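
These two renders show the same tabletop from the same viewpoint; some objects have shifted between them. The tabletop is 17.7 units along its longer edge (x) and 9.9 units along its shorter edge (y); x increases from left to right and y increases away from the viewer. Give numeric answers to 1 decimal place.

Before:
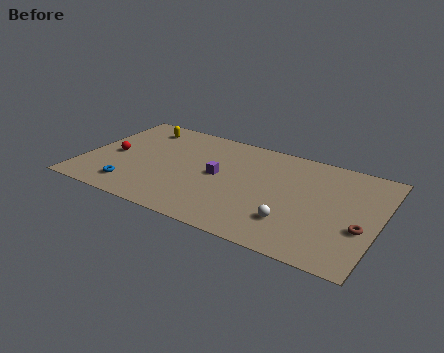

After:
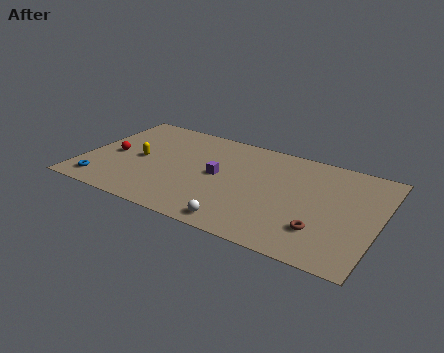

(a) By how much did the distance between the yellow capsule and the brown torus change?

-3.2

They were about 14.7 units apart before and 11.5 after — 3.2 units closer together.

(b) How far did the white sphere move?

3.3

The white sphere was near (12.9, 2.6) before and (10.0, 1.1) after, so it travelled √(2.9² + 1.5²) ≈ 3.3 units.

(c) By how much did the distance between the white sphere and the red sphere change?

-2.4

Before: roughly 11.4 units apart; after: 9.0. That's 2.4 units closer together.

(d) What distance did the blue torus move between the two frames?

1.8

From (3.3, 1.8) to (1.5, 1.5), the blue torus covered √(1.8² + 0.3²) ≈ 1.8 units.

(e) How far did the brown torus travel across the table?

2.5

The brown torus was near (16.8, 3.7) before and (14.6, 2.6) after, so it travelled √(2.2² + 1.1²) ≈ 2.5 units.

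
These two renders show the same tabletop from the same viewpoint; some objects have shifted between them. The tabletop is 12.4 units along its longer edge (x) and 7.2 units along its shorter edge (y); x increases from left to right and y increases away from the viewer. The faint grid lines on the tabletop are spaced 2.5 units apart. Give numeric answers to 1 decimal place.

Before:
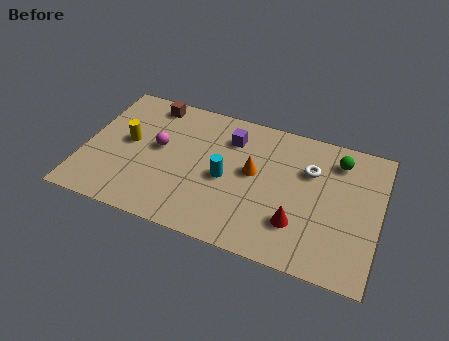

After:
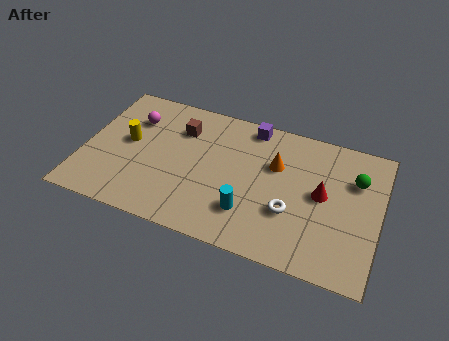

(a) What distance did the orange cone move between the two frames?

1.1

From (7.1, 4.0) to (8.0, 4.7), the orange cone covered √(0.9² + 0.7²) ≈ 1.1 units.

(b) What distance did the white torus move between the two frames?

2.5

From (9.4, 4.9) to (8.8, 2.5), the white torus covered √(0.6² + 2.4²) ≈ 2.5 units.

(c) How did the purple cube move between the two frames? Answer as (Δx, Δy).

(0.8, 0.9)

The purple cube started near (6.0, 5.5) and ended near (6.8, 6.4).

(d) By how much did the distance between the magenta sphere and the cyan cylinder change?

+3.2

Before: roughly 3.0 units apart; after: 6.2. That's 3.2 units further apart.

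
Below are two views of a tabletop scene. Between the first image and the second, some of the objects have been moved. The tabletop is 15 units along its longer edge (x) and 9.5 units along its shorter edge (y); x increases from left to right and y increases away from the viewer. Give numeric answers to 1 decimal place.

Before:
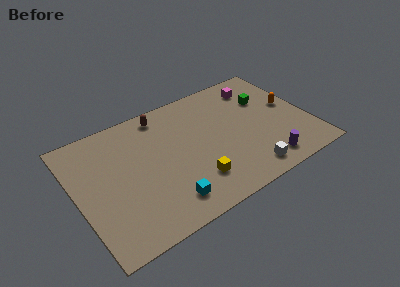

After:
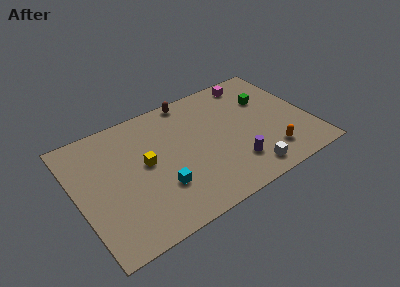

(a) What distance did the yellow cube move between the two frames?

3.9

From (7.1, 2.3) to (4.4, 5.1), the yellow cube covered √(2.7² + 2.8²) ≈ 3.9 units.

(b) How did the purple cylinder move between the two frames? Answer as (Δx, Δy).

(-1.9, 0.9)

The purple cylinder was at about (11.6, 1.4) and moved to about (9.7, 2.3).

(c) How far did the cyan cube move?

1.2

From (5.2, 1.7) to (5.0, 2.9), the cyan cube covered √(0.2² + 1.2²) ≈ 1.2 units.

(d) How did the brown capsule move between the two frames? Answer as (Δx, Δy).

(1.9, 0.4)

From the two frames, the brown capsule sits at roughly (6.0, 8.3) before and (7.9, 8.7) after.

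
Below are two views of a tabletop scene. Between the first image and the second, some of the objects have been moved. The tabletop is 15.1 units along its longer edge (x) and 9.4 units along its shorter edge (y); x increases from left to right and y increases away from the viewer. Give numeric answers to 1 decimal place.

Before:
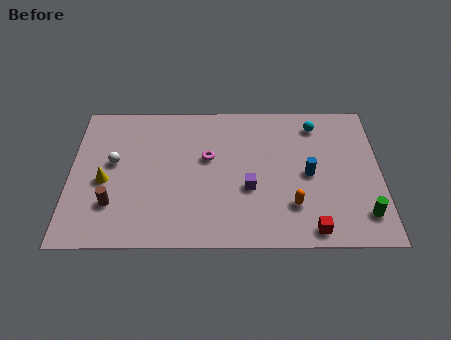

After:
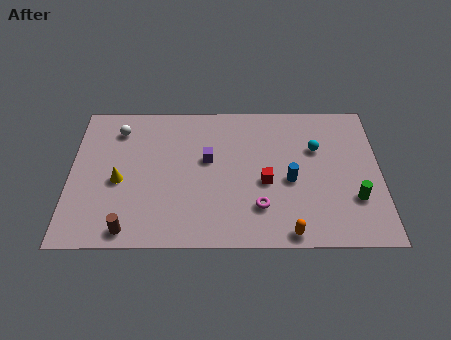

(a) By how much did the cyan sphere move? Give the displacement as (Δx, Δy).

(0.0, -1.6)

From the two frames, the cyan sphere sits at roughly (12.0, 7.8) before and (12.0, 6.2) after.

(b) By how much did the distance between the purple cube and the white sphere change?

-2.0

The distance was about 6.8 in the first image and 4.8 in the second, so they moved 2.0 units closer together.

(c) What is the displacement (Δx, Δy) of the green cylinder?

(-0.4, 1.0)

The green cylinder was at about (14.2, 1.9) and moved to about (13.8, 2.9).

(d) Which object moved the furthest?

the magenta torus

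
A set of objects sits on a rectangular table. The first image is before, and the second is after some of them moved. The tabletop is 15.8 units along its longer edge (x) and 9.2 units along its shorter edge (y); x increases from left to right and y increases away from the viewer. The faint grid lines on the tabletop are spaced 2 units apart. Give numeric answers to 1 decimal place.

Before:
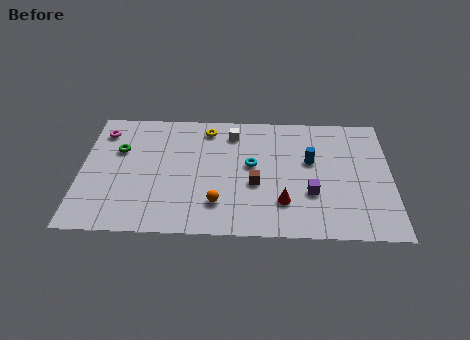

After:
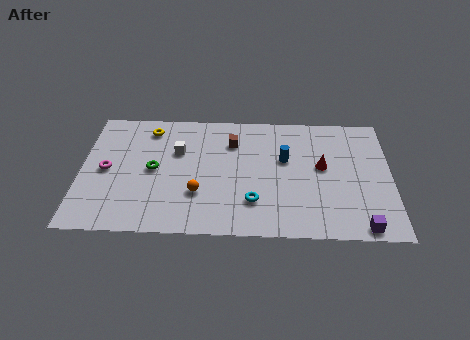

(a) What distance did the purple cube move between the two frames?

3.4

The purple cube was near (11.7, 3.1) before and (14.2, 0.8) after, so it travelled √(2.5² + 2.3²) ≈ 3.4 units.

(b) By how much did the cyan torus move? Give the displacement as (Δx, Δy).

(0.1, -2.7)

From the two frames, the cyan torus sits at roughly (8.7, 5.1) before and (8.8, 2.4) after.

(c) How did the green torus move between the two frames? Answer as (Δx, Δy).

(1.8, -1.4)

From the two frames, the green torus sits at roughly (1.9, 6.0) before and (3.7, 4.6) after.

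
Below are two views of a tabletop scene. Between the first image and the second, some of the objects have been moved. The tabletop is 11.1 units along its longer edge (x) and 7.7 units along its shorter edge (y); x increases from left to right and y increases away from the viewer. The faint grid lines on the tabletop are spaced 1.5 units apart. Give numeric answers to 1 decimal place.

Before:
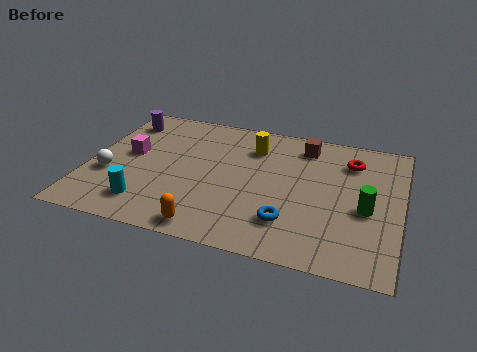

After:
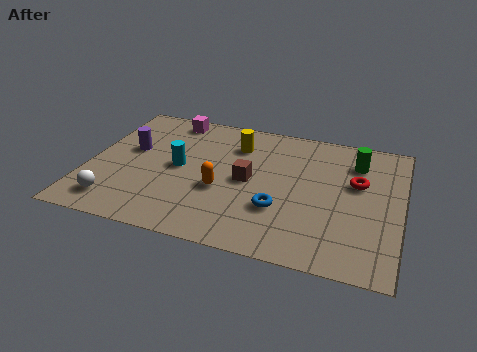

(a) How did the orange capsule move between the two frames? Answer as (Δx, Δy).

(0.2, 2.2)

From the two frames, the orange capsule sits at roughly (4.6, 0.8) before and (4.8, 3.0) after.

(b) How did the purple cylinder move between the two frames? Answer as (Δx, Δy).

(0.5, -1.7)

From the two frames, the purple cylinder sits at roughly (0.9, 6.2) before and (1.4, 4.5) after.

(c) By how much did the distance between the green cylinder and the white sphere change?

+0.3

Before: roughly 9.1 units apart; after: 9.4. That's 0.3 units further apart.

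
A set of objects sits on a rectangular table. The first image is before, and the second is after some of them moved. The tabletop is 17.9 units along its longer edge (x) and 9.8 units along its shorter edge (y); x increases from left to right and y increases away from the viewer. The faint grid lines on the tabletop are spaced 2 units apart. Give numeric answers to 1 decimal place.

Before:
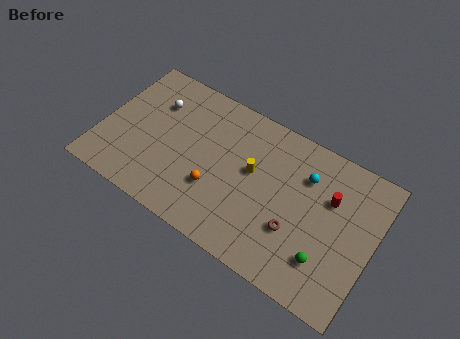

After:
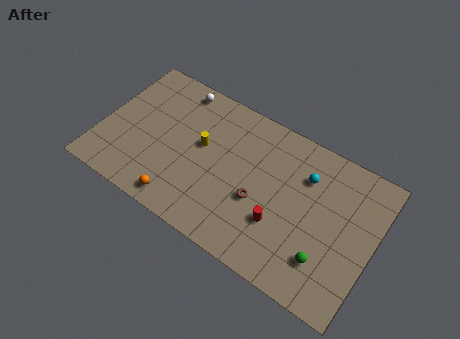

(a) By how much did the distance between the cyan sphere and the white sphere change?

-1.1

The distance was about 10.1 in the first image and 9.0 in the second, so they moved 1.1 units closer together.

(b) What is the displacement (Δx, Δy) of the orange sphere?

(-2.0, -2.0)

The orange sphere started near (7.8, 3.2) and ended near (5.8, 1.2).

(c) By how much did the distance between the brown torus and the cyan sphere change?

+0.3

Before: roughly 3.8 units apart; after: 4.1. That's 0.3 units further apart.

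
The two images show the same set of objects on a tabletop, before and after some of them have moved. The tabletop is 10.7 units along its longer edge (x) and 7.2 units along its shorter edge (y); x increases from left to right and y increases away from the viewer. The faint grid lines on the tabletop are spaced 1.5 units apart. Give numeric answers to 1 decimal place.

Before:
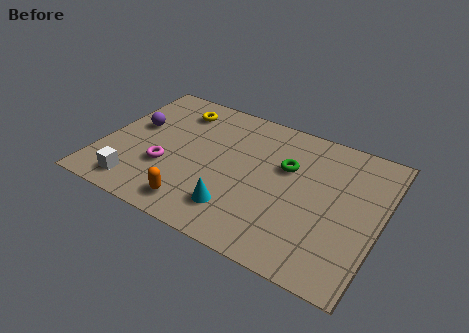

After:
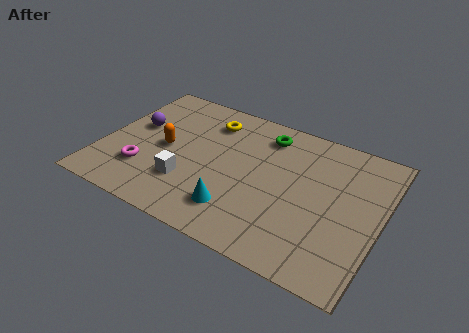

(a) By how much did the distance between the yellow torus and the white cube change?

-1.2

Before: roughly 4.8 units apart; after: 3.6. That's 1.2 units closer together.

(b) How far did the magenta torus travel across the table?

0.9

The magenta torus was near (2.6, 2.5) before and (1.8, 2.0) after, so it travelled √(0.8² + 0.5²) ≈ 0.9 units.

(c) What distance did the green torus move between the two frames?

1.6

From (7.0, 4.6) to (6.0, 5.9), the green torus covered √(1.0² + 1.3²) ≈ 1.6 units.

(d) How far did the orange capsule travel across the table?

2.9

From (4.0, 1.1) to (2.4, 3.5), the orange capsule covered √(1.6² + 2.4²) ≈ 2.9 units.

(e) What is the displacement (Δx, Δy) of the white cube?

(1.8, 1.0)

The white cube was at about (1.7, 1.1) and moved to about (3.5, 2.1).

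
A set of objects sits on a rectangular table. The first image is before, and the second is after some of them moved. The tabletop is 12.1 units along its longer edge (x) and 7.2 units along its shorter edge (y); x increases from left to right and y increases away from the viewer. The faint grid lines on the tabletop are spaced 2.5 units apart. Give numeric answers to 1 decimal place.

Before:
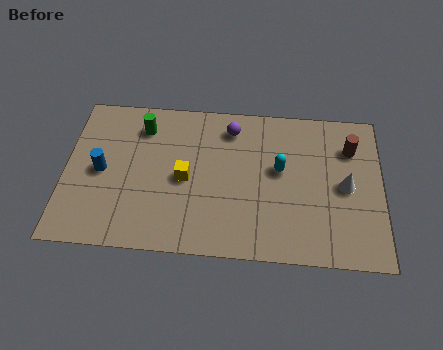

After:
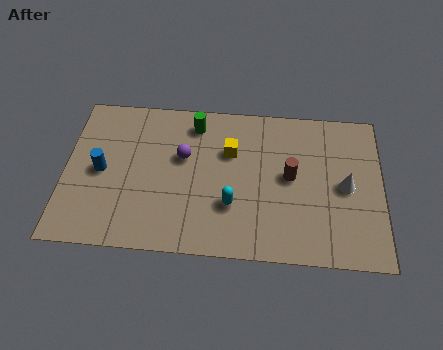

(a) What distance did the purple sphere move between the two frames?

2.3

The purple sphere moved from about (6.3, 5.9) to (4.5, 4.4), a distance of √(1.8² + 1.5²) ≈ 2.3.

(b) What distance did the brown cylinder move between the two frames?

2.7

The brown cylinder moved from about (10.9, 5.3) to (8.6, 3.8), a distance of √(2.3² + 1.5²) ≈ 2.7.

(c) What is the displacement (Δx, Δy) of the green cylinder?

(2.0, 0.3)

The green cylinder was at about (2.9, 5.7) and moved to about (4.9, 6.0).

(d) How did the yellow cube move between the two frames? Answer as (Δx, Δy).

(1.7, 1.4)

The yellow cube started near (4.6, 3.4) and ended near (6.3, 4.8).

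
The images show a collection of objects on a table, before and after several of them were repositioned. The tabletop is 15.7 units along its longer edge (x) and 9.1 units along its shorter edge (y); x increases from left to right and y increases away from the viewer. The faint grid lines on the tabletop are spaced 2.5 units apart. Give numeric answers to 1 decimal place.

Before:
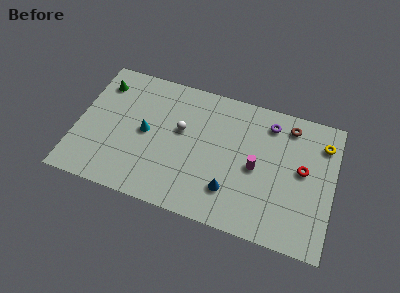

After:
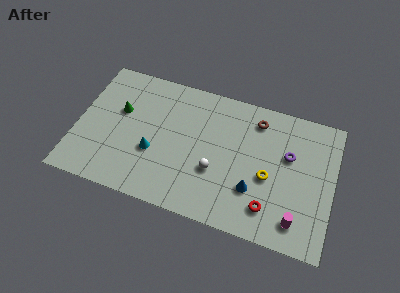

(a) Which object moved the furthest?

the yellow torus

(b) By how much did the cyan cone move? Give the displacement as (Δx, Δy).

(0.6, -1.2)

The cyan cone was at about (4.2, 4.6) and moved to about (4.8, 3.4).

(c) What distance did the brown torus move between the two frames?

2.0

The brown torus moved from about (12.8, 7.7) to (10.8, 7.5), a distance of √(2.0² + 0.2²) ≈ 2.0.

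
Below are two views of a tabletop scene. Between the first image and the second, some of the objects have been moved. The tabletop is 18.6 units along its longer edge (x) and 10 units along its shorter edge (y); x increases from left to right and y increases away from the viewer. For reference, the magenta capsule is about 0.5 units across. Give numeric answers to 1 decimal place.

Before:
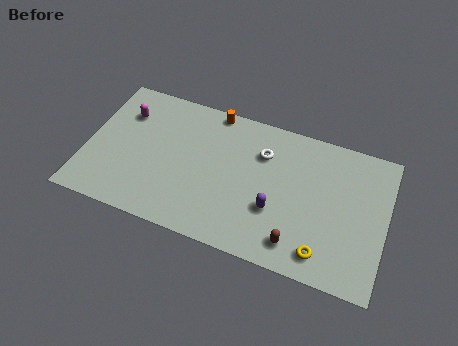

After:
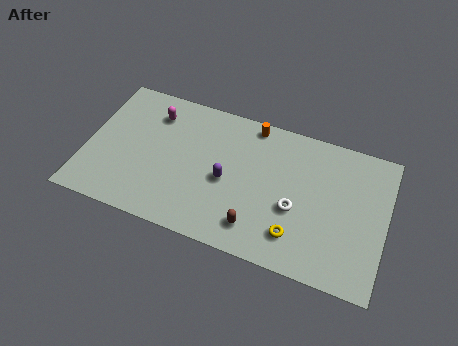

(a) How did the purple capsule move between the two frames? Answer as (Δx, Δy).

(-3.1, 1.0)

From the two frames, the purple capsule sits at roughly (11.9, 3.5) before and (8.8, 4.5) after.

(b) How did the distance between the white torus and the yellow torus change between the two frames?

-5.2

They were about 7.0 units apart before and 1.8 after — 5.2 units closer together.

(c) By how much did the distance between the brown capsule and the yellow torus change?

+0.8

Before: roughly 1.6 units apart; after: 2.4. That's 0.8 units further apart.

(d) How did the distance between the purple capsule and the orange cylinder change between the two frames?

-2.5

The distance was about 7.2 in the first image and 4.7 in the second, so they moved 2.5 units closer together.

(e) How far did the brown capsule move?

2.5

From (13.4, 1.7) to (10.9, 1.9), the brown capsule covered √(2.5² + 0.2²) ≈ 2.5 units.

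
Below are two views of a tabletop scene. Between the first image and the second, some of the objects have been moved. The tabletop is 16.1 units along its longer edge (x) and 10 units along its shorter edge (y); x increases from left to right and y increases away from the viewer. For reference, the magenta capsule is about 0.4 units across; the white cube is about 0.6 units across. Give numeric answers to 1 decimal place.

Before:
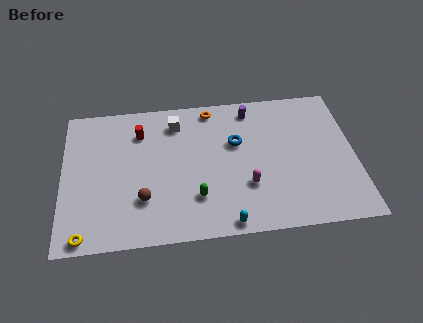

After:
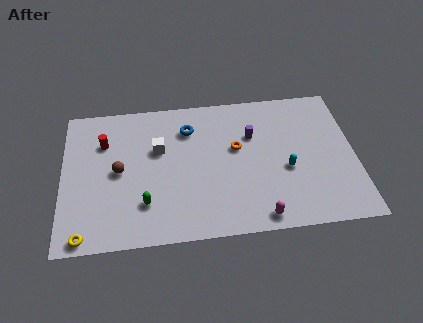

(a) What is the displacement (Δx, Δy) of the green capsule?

(-2.8, -0.1)

The green capsule started near (7.3, 2.7) and ended near (4.5, 2.6).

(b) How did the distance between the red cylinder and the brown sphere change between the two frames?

-2.5

Before: roughly 4.7 units apart; after: 2.2. That's 2.5 units closer together.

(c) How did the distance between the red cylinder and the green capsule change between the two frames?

-0.7

The distance was about 5.7 in the first image and 5.0 in the second, so they moved 0.7 units closer together.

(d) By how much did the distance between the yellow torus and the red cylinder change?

-1.1

They were about 7.5 units apart before and 6.4 after — 1.1 units closer together.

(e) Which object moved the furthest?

the cyan capsule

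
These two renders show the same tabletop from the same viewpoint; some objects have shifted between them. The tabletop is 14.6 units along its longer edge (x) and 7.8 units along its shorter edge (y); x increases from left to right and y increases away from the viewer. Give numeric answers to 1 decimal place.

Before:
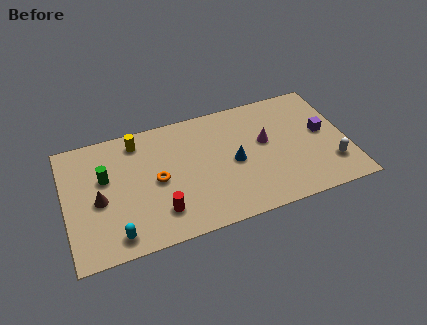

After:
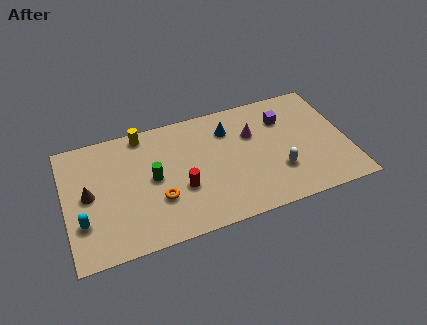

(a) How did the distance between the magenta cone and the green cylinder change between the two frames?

-2.9

Before: roughly 8.3 units apart; after: 5.4. That's 2.9 units closer together.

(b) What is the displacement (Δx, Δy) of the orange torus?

(0.0, -1.2)

The orange torus was at about (4.7, 3.8) and moved to about (4.7, 2.6).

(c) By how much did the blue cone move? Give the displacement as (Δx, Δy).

(-0.1, 2.2)

The blue cone was at about (8.7, 3.7) and moved to about (8.6, 5.9).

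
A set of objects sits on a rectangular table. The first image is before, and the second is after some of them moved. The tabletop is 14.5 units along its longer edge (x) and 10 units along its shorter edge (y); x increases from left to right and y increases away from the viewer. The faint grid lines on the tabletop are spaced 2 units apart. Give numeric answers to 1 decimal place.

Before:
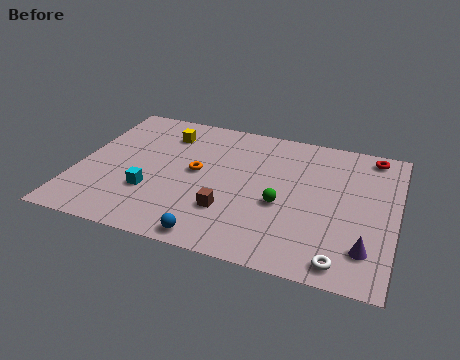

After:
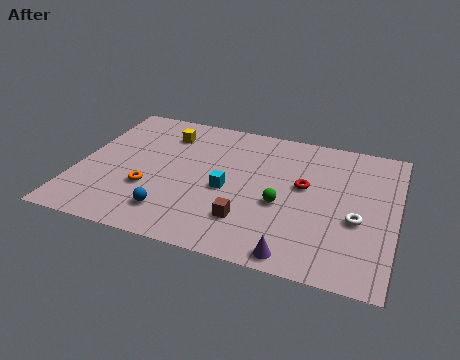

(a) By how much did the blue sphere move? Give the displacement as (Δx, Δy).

(-2.0, 1.1)

From the two frames, the blue sphere sits at roughly (6.6, 0.9) before and (4.6, 2.0) after.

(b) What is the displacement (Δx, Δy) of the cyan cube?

(3.4, 1.2)

From the two frames, the cyan cube sits at roughly (3.5, 3.2) before and (6.9, 4.4) after.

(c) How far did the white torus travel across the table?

2.9

The white torus moved from about (12.3, 1.1) to (12.8, 4.0), a distance of √(0.5² + 2.9²) ≈ 2.9.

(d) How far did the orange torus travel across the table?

2.8

The orange torus was near (5.4, 5.3) before and (3.4, 3.4) after, so it travelled √(2.0² + 1.9²) ≈ 2.8 units.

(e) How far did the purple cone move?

3.3

The purple cone moved from about (13.3, 2.2) to (10.3, 0.9), a distance of √(3.0² + 1.3²) ≈ 3.3.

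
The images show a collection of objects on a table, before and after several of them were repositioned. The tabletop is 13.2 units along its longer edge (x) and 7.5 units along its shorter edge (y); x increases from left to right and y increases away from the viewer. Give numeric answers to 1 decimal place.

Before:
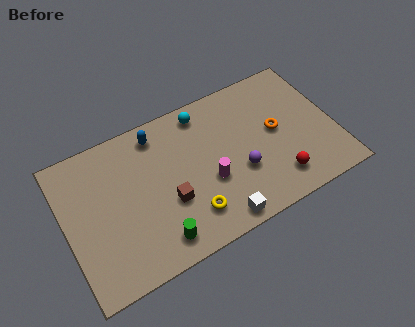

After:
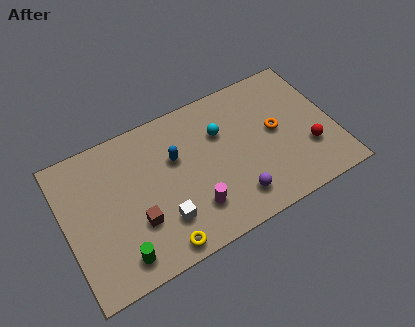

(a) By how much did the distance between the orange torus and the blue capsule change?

-1.1

They were about 6.1 units apart before and 5.0 after — 1.1 units closer together.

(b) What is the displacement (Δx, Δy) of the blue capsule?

(0.7, -1.6)

The blue capsule started near (4.8, 6.4) and ended near (5.5, 4.8).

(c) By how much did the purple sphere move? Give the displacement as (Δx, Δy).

(-0.4, -1.2)

From the two frames, the purple sphere sits at roughly (8.4, 2.7) before and (8.0, 1.5) after.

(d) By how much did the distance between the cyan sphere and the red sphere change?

-1.0

The distance was about 5.8 in the first image and 4.8 in the second, so they moved 1.0 units closer together.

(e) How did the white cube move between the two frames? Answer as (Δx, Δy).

(-2.5, 1.2)

The white cube was at about (7.0, 0.8) and moved to about (4.5, 2.0).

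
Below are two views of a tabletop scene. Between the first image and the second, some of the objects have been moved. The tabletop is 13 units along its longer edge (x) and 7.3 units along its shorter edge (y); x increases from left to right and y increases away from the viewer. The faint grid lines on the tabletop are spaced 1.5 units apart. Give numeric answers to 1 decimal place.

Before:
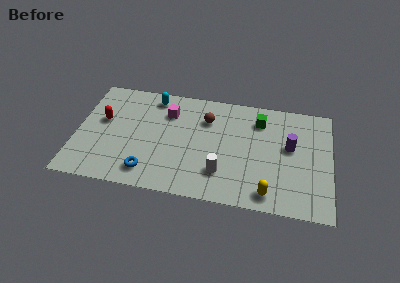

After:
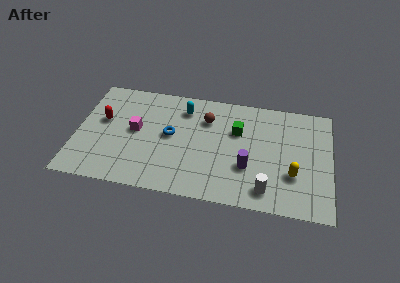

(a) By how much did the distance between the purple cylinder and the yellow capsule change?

-1.1

Before: roughly 3.4 units apart; after: 2.3. That's 1.1 units closer together.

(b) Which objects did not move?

the brown sphere and the red capsule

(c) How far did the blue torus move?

2.8

From (3.8, 1.3) to (4.8, 3.9), the blue torus covered √(1.0² + 2.6²) ≈ 2.8 units.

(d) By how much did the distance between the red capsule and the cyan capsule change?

+1.2

Before: roughly 3.2 units apart; after: 4.4. That's 1.2 units further apart.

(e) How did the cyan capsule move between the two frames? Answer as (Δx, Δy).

(1.6, -0.5)

The cyan capsule was at about (3.8, 6.3) and moved to about (5.4, 5.8).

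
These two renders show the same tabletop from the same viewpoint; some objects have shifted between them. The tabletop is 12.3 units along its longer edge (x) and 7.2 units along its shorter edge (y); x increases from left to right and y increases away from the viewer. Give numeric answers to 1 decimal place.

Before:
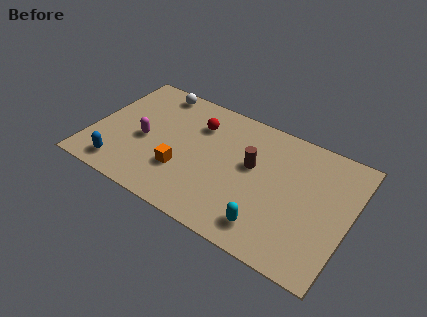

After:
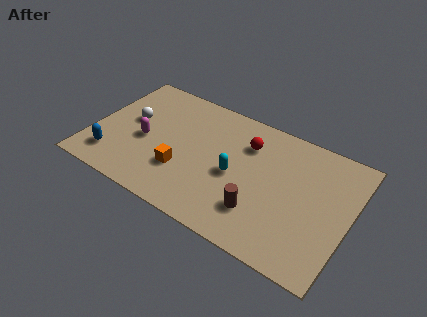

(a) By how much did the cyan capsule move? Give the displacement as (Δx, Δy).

(-1.9, 2.0)

The cyan capsule was at about (8.8, 1.3) and moved to about (6.9, 3.3).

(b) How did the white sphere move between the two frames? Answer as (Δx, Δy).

(-0.8, -2.3)

The white sphere started near (2.5, 6.4) and ended near (1.7, 4.1).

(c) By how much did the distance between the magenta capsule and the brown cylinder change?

+0.7

Before: roughly 5.2 units apart; after: 5.9. That's 0.7 units further apart.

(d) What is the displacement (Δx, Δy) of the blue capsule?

(-0.5, 0.4)

From the two frames, the blue capsule sits at roughly (1.7, 1.1) before and (1.2, 1.5) after.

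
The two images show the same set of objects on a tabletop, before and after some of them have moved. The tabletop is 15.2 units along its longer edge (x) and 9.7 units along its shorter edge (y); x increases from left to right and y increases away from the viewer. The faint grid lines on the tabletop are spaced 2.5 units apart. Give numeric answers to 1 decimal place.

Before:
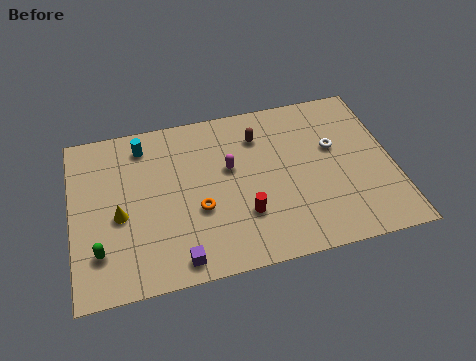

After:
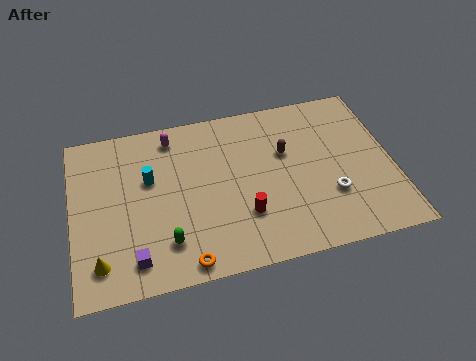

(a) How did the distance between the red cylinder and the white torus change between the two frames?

-1.3

They were about 5.4 units apart before and 4.1 after — 1.3 units closer together.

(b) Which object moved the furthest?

the magenta capsule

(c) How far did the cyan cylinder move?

2.1

The cyan cylinder moved from about (3.5, 8.1) to (3.7, 6.0), a distance of √(0.2² + 2.1²) ≈ 2.1.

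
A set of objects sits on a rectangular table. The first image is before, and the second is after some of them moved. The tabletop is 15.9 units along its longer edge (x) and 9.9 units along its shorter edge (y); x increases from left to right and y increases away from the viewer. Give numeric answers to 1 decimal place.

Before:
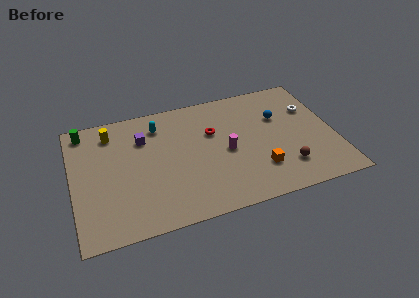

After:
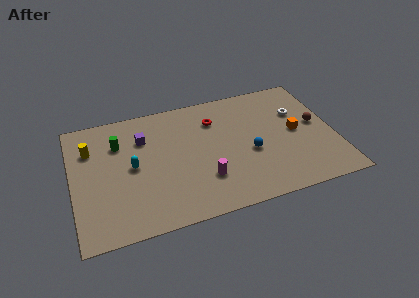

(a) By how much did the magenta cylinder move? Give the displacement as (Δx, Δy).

(-1.5, -1.8)

The magenta cylinder was at about (9.3, 4.6) and moved to about (7.8, 2.8).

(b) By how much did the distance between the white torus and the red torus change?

-0.9

They were about 6.1 units apart before and 5.2 after — 0.9 units closer together.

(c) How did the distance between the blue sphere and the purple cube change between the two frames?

-1.3

The distance was about 8.3 in the first image and 7.0 in the second, so they moved 1.3 units closer together.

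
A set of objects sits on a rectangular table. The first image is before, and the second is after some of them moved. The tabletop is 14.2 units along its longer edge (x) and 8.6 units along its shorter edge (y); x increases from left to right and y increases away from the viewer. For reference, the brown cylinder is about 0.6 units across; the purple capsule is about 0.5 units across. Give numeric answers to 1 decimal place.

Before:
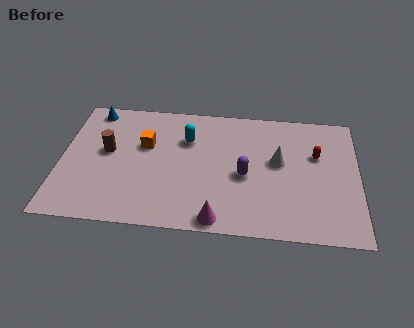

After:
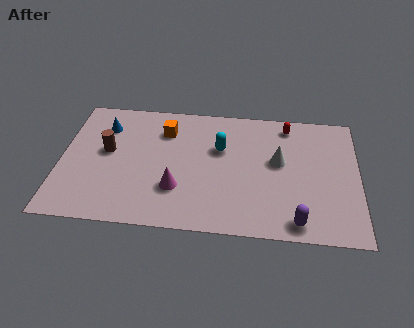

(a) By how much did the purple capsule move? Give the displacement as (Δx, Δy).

(2.5, -2.8)

From the two frames, the purple capsule sits at roughly (8.8, 3.8) before and (11.3, 1.0) after.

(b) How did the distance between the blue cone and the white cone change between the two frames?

-0.8

They were about 9.4 units apart before and 8.6 after — 0.8 units closer together.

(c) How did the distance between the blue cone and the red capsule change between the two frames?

-2.2

They were about 11.0 units apart before and 8.8 after — 2.2 units closer together.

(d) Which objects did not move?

the brown cylinder and the white cone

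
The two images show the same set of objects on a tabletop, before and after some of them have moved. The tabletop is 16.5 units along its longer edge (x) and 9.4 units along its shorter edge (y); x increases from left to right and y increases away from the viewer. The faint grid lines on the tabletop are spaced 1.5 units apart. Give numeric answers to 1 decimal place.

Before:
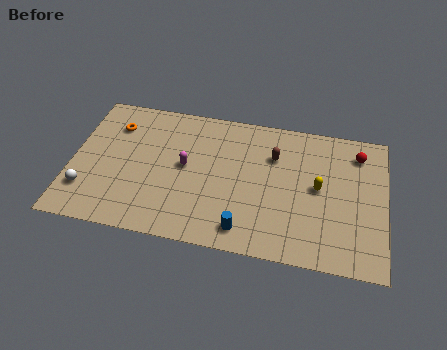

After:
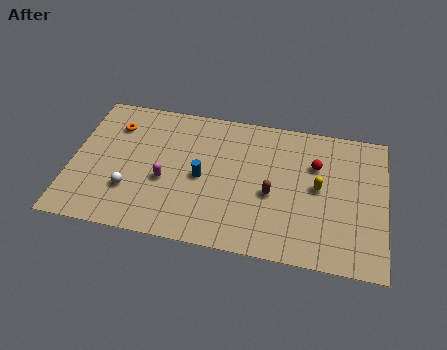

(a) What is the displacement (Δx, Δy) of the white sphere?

(2.3, 0.4)

The white sphere started near (0.9, 2.4) and ended near (3.2, 2.8).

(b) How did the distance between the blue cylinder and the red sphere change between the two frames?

-2.2

The distance was about 8.4 in the first image and 6.2 in the second, so they moved 2.2 units closer together.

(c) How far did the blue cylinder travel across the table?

3.8

The blue cylinder was near (9.3, 1.4) before and (6.9, 4.4) after, so it travelled √(2.4² + 3.0²) ≈ 3.8 units.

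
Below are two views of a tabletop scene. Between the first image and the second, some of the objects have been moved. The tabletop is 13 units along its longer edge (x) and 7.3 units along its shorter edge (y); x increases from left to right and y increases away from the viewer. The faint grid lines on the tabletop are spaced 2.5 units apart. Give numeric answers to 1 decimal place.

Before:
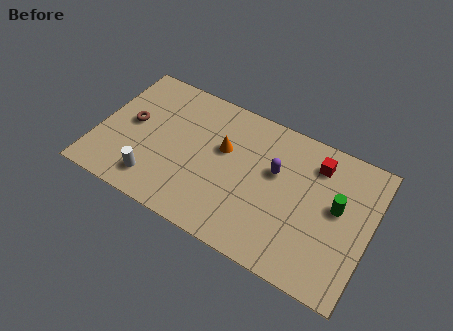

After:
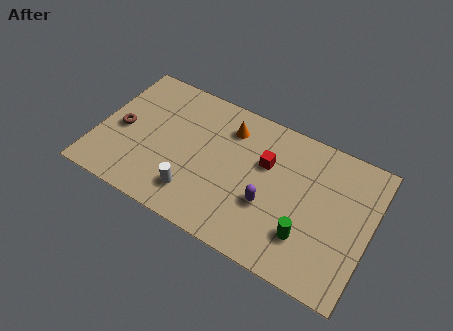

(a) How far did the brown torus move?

0.6

The brown torus moved from about (1.5, 3.9) to (1.1, 3.4), a distance of √(0.4² + 0.5²) ≈ 0.6.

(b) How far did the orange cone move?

1.2

From (5.9, 4.5) to (6.0, 5.7), the orange cone covered √(0.1² + 1.2²) ≈ 1.2 units.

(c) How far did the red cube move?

2.5

The red cube was near (10.2, 5.8) before and (7.9, 4.7) after, so it travelled √(2.3² + 1.1²) ≈ 2.5 units.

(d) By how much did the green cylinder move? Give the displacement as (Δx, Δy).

(-1.2, -2.1)

The green cylinder was at about (11.4, 4.1) and moved to about (10.2, 2.0).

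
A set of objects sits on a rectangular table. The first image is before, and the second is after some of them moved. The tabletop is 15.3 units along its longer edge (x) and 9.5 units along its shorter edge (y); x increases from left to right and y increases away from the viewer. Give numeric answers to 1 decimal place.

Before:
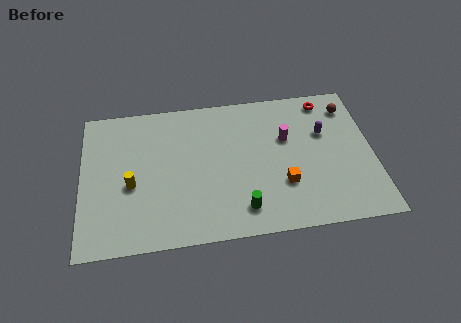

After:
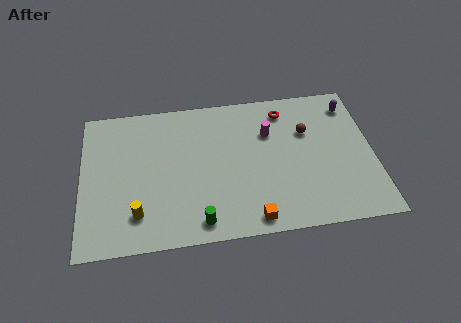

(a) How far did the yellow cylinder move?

1.9

The yellow cylinder was near (2.6, 4.0) before and (2.9, 2.1) after, so it travelled √(0.3² + 1.9²) ≈ 1.9 units.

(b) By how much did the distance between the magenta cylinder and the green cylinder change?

+1.5

The distance was about 5.0 in the first image and 6.5 in the second, so they moved 1.5 units further apart.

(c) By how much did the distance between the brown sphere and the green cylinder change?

-0.7

The distance was about 8.4 in the first image and 7.7 in the second, so they moved 0.7 units closer together.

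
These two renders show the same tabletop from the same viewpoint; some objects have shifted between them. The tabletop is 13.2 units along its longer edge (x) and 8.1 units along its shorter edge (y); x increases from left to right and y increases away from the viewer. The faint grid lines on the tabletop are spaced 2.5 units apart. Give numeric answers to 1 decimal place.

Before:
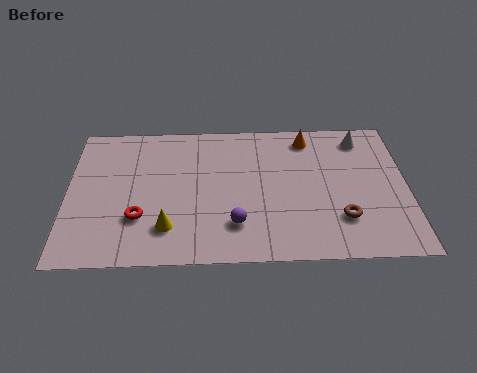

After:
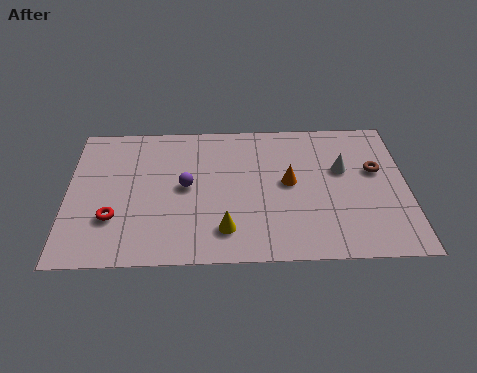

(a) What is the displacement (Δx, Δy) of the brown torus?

(1.4, 2.7)

From the two frames, the brown torus sits at roughly (10.6, 2.2) before and (12.0, 4.9) after.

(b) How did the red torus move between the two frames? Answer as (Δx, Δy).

(-1.0, 0.0)

The red torus started near (2.8, 2.5) and ended near (1.8, 2.5).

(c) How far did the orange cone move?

2.7

From (9.4, 6.9) to (8.6, 4.3), the orange cone covered √(0.8² + 2.6²) ≈ 2.7 units.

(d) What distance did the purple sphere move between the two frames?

2.9

From (6.5, 2.0) to (4.6, 4.2), the purple sphere covered √(1.9² + 2.2²) ≈ 2.9 units.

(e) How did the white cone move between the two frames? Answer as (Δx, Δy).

(-0.8, -1.8)

The white cone was at about (11.5, 6.8) and moved to about (10.7, 5.0).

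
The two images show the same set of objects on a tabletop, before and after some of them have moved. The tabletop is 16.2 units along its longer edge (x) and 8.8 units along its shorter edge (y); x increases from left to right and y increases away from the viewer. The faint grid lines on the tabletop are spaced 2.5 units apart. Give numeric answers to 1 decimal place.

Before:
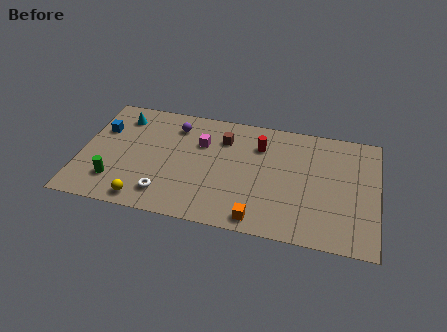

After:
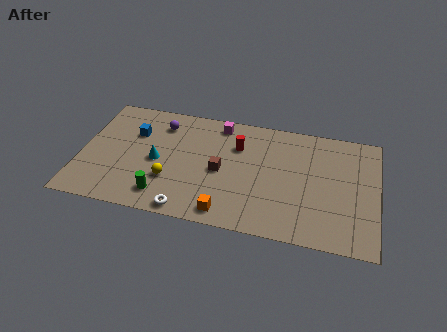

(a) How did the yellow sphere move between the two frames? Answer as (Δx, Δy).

(1.3, 1.8)

The yellow sphere started near (3.7, 1.0) and ended near (5.0, 2.8).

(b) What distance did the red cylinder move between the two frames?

1.2

The red cylinder was near (9.7, 6.5) before and (8.5, 6.2) after, so it travelled √(1.2² + 0.3²) ≈ 1.2 units.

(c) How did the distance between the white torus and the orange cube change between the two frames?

-3.0

Before: roughly 5.1 units apart; after: 2.1. That's 3.0 units closer together.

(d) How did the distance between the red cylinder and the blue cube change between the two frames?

-3.0

They were about 8.7 units apart before and 5.7 after — 3.0 units closer together.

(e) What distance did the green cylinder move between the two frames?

2.7

From (2.0, 2.1) to (4.7, 1.6), the green cylinder covered √(2.7² + 0.5²) ≈ 2.7 units.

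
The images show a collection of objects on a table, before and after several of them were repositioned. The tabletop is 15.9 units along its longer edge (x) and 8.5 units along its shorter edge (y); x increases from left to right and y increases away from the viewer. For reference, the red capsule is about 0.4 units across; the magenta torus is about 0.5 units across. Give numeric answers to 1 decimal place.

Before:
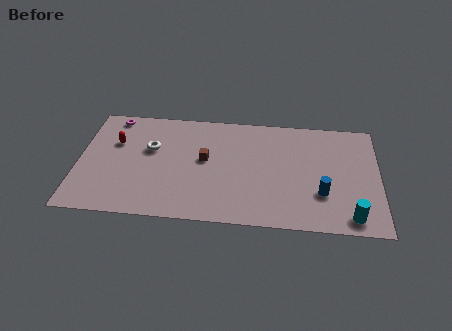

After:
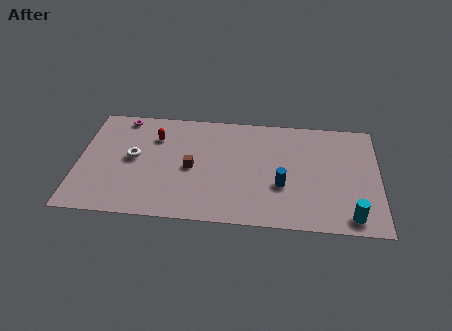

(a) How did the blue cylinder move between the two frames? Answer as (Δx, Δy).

(-2.1, 0.4)

The blue cylinder was at about (12.9, 2.7) and moved to about (10.8, 3.1).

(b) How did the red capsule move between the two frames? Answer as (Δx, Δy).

(2.1, 0.6)

The red capsule started near (1.9, 5.6) and ended near (4.0, 6.2).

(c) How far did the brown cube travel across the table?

1.0

The brown cube was near (6.7, 4.7) before and (6.0, 4.0) after, so it travelled √(0.7² + 0.7²) ≈ 1.0 units.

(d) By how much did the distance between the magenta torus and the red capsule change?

+0.3

The distance was about 2.0 in the first image and 2.3 in the second, so they moved 0.3 units further apart.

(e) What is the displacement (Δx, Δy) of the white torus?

(-0.9, -0.8)

The white torus started near (3.8, 5.3) and ended near (2.9, 4.5).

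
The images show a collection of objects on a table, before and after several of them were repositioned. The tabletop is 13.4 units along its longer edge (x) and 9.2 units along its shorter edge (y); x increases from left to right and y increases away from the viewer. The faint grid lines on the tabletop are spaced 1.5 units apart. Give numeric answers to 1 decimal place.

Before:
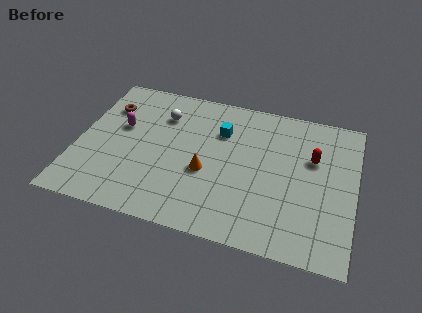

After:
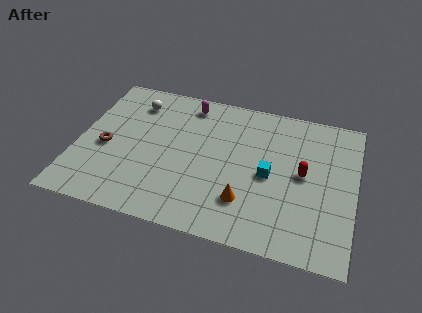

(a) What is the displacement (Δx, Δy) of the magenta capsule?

(3.1, 2.4)

The magenta capsule started near (2.0, 5.5) and ended near (5.1, 7.9).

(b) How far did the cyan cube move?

3.3

The cyan cube moved from about (6.8, 6.5) to (9.3, 4.3), a distance of √(2.5² + 2.2²) ≈ 3.3.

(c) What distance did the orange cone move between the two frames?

2.4

The orange cone was near (6.3, 3.7) before and (8.3, 2.4) after, so it travelled √(2.0² + 1.3²) ≈ 2.4 units.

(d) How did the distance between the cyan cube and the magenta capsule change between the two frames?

+0.6

They were about 4.9 units apart before and 5.5 after — 0.6 units further apart.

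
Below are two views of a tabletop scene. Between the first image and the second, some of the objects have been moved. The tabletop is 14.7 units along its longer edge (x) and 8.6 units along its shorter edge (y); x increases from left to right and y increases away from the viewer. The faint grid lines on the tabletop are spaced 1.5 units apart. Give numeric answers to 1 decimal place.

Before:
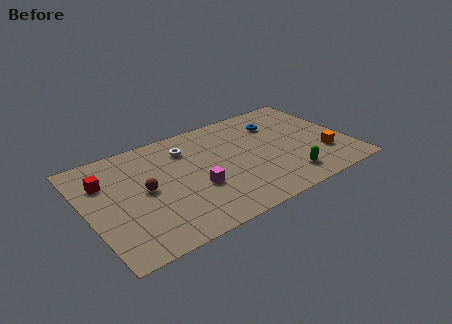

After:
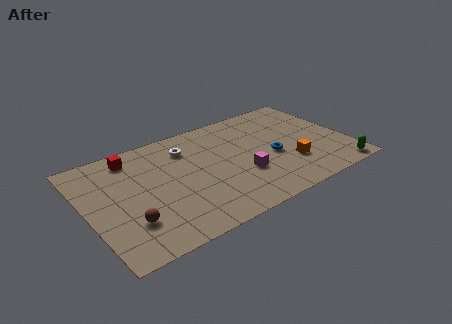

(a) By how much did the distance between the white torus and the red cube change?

-1.6

Before: roughly 4.7 units apart; after: 3.1. That's 1.6 units closer together.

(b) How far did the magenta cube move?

2.6

From (5.9, 3.2) to (8.5, 3.0), the magenta cube covered √(2.6² + 0.2²) ≈ 2.6 units.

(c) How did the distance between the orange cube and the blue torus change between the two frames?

-3.0

The distance was about 4.4 in the first image and 1.4 in the second, so they moved 3.0 units closer together.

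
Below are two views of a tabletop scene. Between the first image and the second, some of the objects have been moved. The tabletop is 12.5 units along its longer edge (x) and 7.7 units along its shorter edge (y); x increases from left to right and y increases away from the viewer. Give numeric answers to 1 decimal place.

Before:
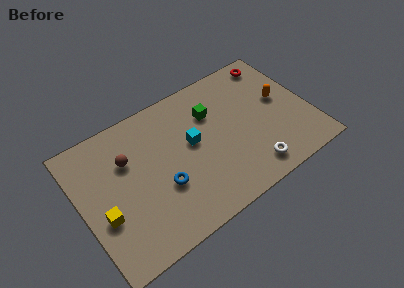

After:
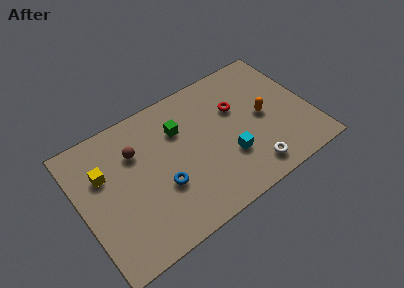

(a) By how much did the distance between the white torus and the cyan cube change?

-2.5

They were about 4.1 units apart before and 1.6 after — 2.5 units closer together.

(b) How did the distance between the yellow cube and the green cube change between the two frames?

-2.7

Before: roughly 6.9 units apart; after: 4.2. That's 2.7 units closer together.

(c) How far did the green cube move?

1.8

The green cube was near (7.4, 5.4) before and (5.6, 5.4) after, so it travelled √(1.8² + 0.0²) ≈ 1.8 units.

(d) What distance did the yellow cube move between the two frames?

2.2

The yellow cube was near (1.0, 2.9) before and (1.4, 5.1) after, so it travelled √(0.4² + 2.2²) ≈ 2.2 units.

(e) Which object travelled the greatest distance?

the red torus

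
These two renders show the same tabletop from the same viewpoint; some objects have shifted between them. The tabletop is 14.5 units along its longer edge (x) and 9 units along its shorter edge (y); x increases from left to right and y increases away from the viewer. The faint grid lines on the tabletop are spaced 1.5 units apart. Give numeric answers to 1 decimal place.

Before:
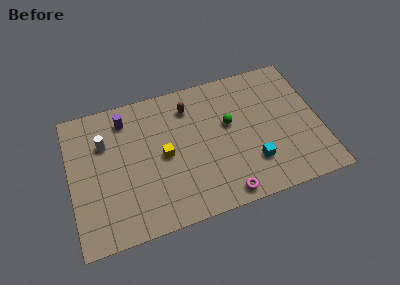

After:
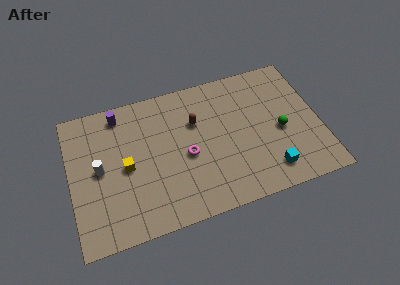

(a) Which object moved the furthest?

the magenta torus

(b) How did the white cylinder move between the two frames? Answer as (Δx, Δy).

(-0.4, -1.6)

The white cylinder was at about (2.1, 6.2) and moved to about (1.7, 4.6).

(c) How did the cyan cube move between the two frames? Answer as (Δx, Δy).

(0.9, -0.8)

The cyan cube was at about (10.4, 2.4) and moved to about (11.3, 1.6).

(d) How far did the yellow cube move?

2.2

From (5.4, 4.4) to (3.2, 4.3), the yellow cube covered √(2.2² + 0.1²) ≈ 2.2 units.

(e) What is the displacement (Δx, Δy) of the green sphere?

(2.9, -1.3)

The green sphere started near (9.3, 5.3) and ended near (12.2, 4.0).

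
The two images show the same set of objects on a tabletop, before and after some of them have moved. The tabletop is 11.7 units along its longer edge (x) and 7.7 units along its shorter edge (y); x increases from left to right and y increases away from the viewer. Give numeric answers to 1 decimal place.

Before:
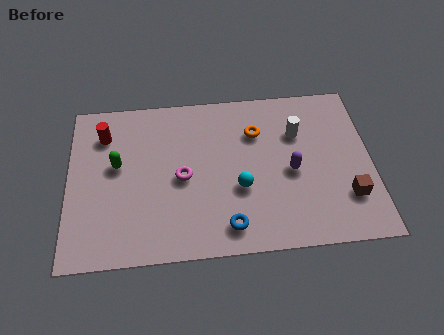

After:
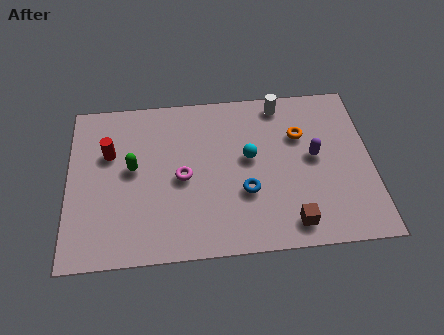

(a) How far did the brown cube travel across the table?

2.4

The brown cube was near (10.7, 2.1) before and (8.5, 1.1) after, so it travelled √(2.2² + 1.0²) ≈ 2.4 units.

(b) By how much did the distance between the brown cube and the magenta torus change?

-1.7

The distance was about 6.5 in the first image and 4.8 in the second, so they moved 1.7 units closer together.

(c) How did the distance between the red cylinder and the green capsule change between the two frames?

-0.4

They were about 1.6 units apart before and 1.2 after — 0.4 units closer together.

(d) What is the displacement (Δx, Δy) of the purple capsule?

(0.9, 0.6)

The purple capsule was at about (8.6, 3.5) and moved to about (9.5, 4.1).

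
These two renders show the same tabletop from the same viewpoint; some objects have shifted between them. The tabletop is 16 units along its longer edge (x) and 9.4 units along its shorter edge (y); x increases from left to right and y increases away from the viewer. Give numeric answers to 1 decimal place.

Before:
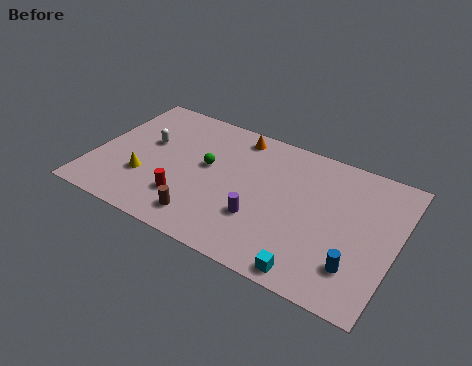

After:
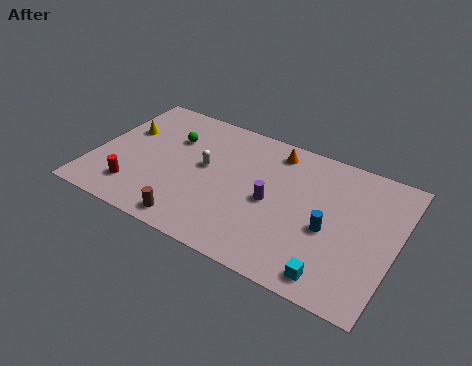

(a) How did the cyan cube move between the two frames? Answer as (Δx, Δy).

(1.1, 0.3)

The cyan cube started near (12.1, 0.9) and ended near (13.2, 1.2).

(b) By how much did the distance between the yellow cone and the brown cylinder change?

+3.0

Before: roughly 3.7 units apart; after: 6.7. That's 3.0 units further apart.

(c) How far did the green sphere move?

2.4

From (5.9, 5.3) to (3.8, 6.5), the green sphere covered √(2.1² + 1.2²) ≈ 2.4 units.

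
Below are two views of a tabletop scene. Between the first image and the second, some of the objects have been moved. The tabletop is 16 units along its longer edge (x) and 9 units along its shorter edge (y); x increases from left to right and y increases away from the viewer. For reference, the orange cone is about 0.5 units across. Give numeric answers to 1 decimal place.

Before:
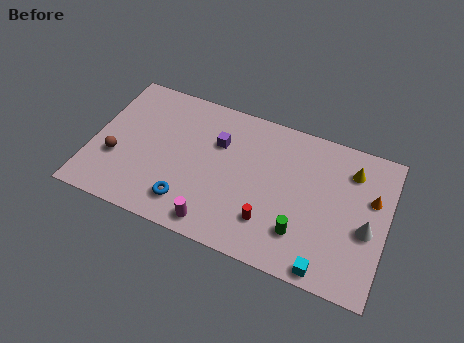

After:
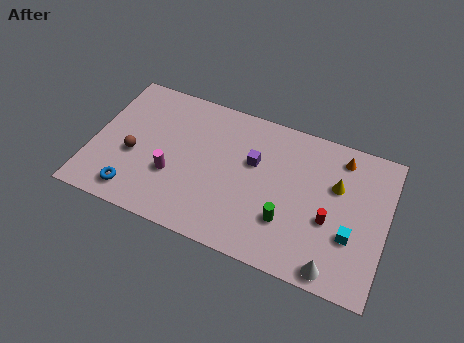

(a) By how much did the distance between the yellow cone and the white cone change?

+1.5

They were about 3.4 units apart before and 4.9 after — 1.5 units further apart.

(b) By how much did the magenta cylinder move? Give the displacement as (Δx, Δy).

(-2.6, 2.1)

The magenta cylinder was at about (7.1, 1.1) and moved to about (4.5, 3.2).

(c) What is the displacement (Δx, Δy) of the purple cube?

(2.0, -0.5)

The purple cube was at about (6.7, 6.1) and moved to about (8.7, 5.6).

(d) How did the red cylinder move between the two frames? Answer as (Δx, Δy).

(3.1, 1.3)

From the two frames, the red cylinder sits at roughly (9.9, 2.3) before and (13.0, 3.6) after.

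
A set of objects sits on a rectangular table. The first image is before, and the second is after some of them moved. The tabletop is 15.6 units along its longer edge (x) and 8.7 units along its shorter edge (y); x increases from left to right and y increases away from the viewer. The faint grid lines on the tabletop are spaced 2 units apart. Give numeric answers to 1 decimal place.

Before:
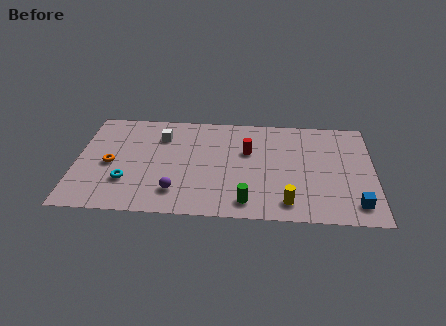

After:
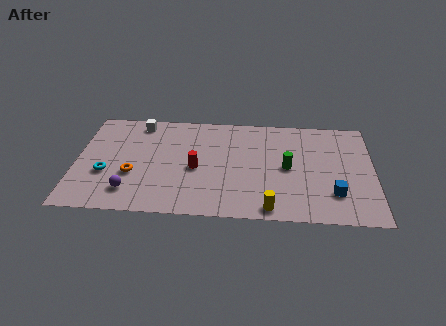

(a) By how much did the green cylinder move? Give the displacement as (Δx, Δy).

(2.1, 3.0)

The green cylinder started near (9.0, 1.3) and ended near (11.1, 4.3).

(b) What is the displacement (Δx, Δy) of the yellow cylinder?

(-0.9, -0.5)

The yellow cylinder was at about (11.1, 1.4) and moved to about (10.2, 0.9).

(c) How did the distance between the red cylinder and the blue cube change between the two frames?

+0.5

Before: roughly 6.9 units apart; after: 7.4. That's 0.5 units further apart.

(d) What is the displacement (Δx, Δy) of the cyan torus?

(-1.1, 0.6)

The cyan torus was at about (2.7, 2.6) and moved to about (1.6, 3.2).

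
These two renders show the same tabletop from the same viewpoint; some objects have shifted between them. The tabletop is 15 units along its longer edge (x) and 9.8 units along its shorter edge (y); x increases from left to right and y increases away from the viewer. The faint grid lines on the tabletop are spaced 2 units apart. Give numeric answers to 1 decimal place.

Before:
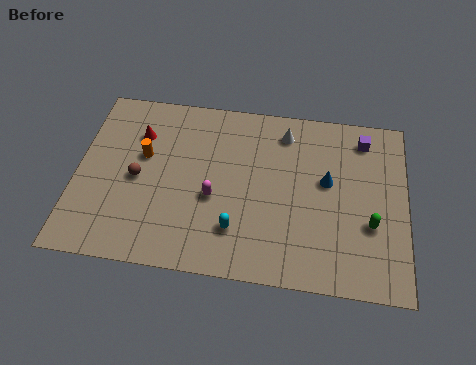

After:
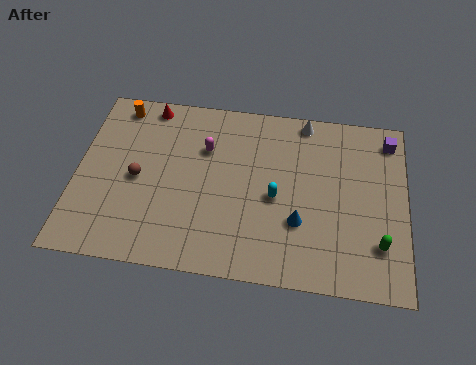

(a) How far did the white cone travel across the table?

1.2

The white cone was near (9.4, 8.1) before and (10.3, 8.9) after, so it travelled √(0.9² + 0.8²) ≈ 1.2 units.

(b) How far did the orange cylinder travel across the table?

3.0

The orange cylinder moved from about (3.0, 5.9) to (1.7, 8.6), a distance of √(1.3² + 2.7²) ≈ 3.0.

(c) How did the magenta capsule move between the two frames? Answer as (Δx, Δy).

(-0.5, 2.7)

From the two frames, the magenta capsule sits at roughly (6.3, 4.0) before and (5.8, 6.7) after.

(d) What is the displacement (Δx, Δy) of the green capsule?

(0.4, -1.0)

From the two frames, the green capsule sits at roughly (13.4, 3.5) before and (13.8, 2.5) after.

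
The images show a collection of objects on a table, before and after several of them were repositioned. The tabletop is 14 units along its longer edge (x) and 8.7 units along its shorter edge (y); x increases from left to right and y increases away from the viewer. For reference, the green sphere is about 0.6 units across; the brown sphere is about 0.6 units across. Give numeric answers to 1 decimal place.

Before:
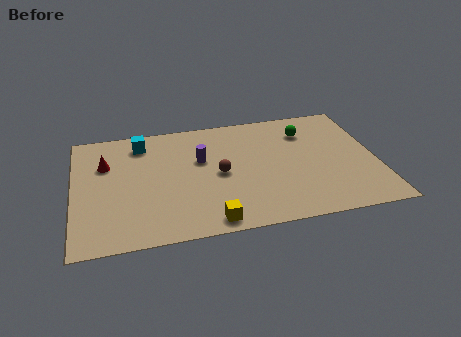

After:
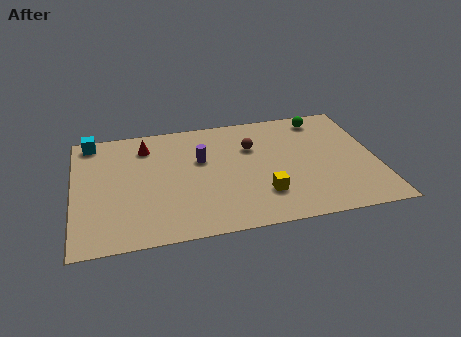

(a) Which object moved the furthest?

the yellow cube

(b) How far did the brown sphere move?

2.3

The brown sphere was near (6.7, 4.2) before and (8.3, 5.9) after, so it travelled √(1.6² + 1.7²) ≈ 2.3 units.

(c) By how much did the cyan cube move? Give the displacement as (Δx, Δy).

(-2.3, 0.6)

The cyan cube started near (3.2, 7.2) and ended near (0.9, 7.8).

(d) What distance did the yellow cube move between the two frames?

2.9

The yellow cube moved from about (6.1, 0.9) to (8.6, 2.3), a distance of √(2.5² + 1.4²) ≈ 2.9.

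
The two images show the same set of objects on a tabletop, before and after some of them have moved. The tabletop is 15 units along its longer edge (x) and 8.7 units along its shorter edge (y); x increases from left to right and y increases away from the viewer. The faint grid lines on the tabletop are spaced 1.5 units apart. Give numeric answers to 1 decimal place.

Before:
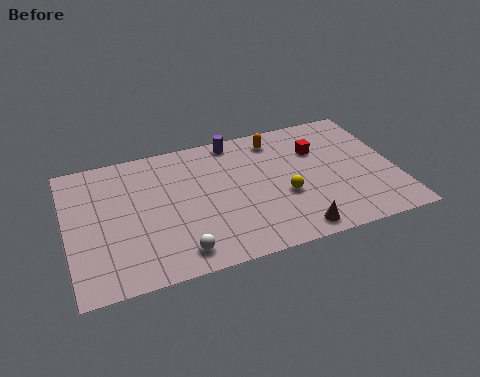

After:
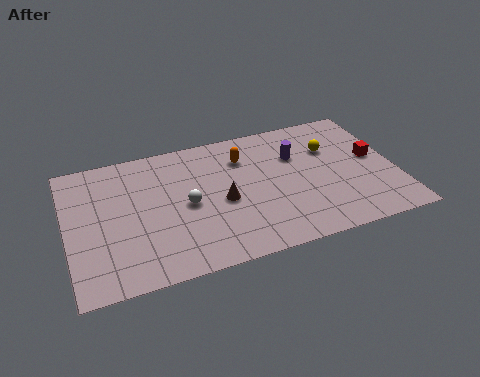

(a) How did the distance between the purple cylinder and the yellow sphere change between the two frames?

-3.2

The distance was about 4.8 in the first image and 1.6 in the second, so they moved 3.2 units closer together.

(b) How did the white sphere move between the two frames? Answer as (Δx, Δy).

(0.6, 2.9)

The white sphere was at about (4.8, 1.3) and moved to about (5.4, 4.2).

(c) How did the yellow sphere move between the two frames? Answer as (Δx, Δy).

(2.4, 2.5)

The yellow sphere started near (9.8, 3.4) and ended near (12.2, 5.9).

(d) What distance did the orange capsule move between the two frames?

1.8

The orange capsule moved from about (9.8, 7.3) to (8.2, 6.5), a distance of √(1.6² + 0.8²) ≈ 1.8.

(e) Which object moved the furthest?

the brown cone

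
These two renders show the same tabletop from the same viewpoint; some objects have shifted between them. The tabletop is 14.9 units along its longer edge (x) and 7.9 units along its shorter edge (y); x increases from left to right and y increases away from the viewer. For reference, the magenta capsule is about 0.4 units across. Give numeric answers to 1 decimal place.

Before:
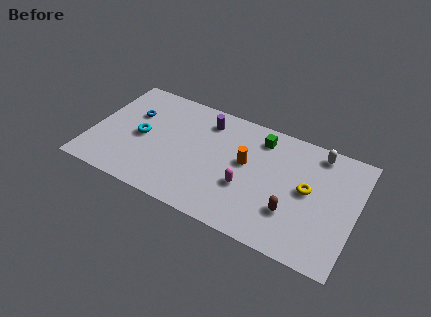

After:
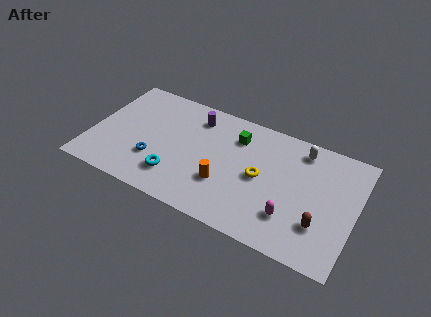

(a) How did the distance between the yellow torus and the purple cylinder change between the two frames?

-1.7

They were about 6.4 units apart before and 4.7 after — 1.7 units closer together.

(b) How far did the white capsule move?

0.9

From (12.5, 6.9) to (11.6, 6.7), the white capsule covered √(0.9² + 0.2²) ≈ 0.9 units.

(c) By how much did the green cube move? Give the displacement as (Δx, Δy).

(-1.3, -0.5)

The green cube started near (9.3, 6.5) and ended near (8.0, 6.0).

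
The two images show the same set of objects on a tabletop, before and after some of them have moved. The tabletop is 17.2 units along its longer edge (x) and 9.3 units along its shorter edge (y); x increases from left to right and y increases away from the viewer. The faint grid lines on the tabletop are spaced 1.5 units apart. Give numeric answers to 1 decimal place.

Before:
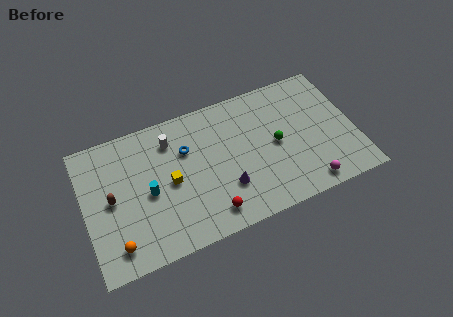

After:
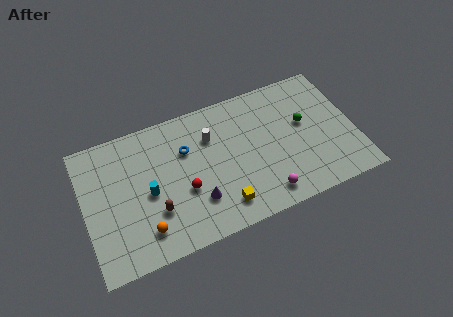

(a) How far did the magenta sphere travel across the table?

2.7

From (13.8, 1.1) to (11.1, 1.4), the magenta sphere covered √(2.7² + 0.3²) ≈ 2.7 units.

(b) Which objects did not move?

the blue torus and the cyan cylinder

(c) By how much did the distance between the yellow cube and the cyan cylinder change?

+3.7

They were about 1.4 units apart before and 5.1 after — 3.7 units further apart.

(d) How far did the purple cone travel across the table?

1.9

The purple cone moved from about (8.8, 2.8) to (6.9, 2.6), a distance of √(1.9² + 0.2²) ≈ 1.9.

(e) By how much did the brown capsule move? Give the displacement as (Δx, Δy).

(2.6, -1.8)

The brown capsule started near (1.7, 4.7) and ended near (4.3, 2.9).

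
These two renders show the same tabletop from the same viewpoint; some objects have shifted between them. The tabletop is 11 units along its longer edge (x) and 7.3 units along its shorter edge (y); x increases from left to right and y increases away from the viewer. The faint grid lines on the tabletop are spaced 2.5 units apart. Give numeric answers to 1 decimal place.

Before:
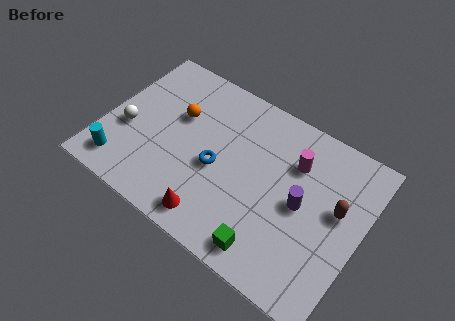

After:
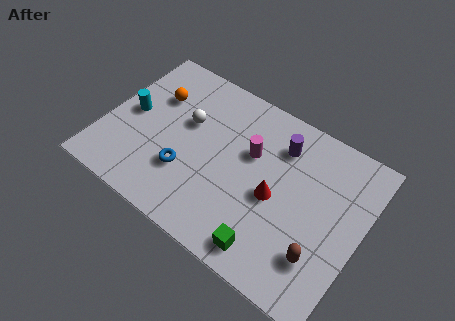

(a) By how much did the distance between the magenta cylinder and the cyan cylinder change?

-2.7

The distance was about 7.9 in the first image and 5.2 in the second, so they moved 2.7 units closer together.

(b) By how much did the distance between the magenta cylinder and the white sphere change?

-4.5

The distance was about 7.3 in the first image and 2.8 in the second, so they moved 4.5 units closer together.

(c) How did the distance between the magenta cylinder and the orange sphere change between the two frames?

-0.7

The distance was about 5.0 in the first image and 4.3 in the second, so they moved 0.7 units closer together.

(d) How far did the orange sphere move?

1.2

The orange sphere moved from about (2.9, 4.6) to (1.8, 5.0), a distance of √(1.1² + 0.4²) ≈ 1.2.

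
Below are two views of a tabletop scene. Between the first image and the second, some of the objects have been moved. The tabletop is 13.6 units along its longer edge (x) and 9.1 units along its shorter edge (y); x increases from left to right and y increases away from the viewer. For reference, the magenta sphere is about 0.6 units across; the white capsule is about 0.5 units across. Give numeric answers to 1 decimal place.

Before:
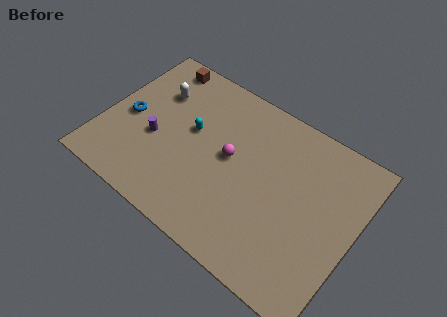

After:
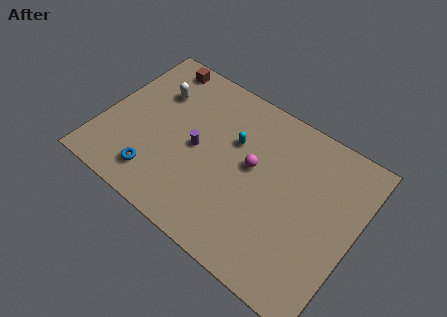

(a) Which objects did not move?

the brown cube and the white capsule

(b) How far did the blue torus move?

3.3

The blue torus moved from about (1.3, 4.2) to (3.4, 1.7), a distance of √(2.1² + 2.5²) ≈ 3.3.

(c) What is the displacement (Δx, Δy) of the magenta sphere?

(1.2, 0.2)

The magenta sphere was at about (6.8, 4.9) and moved to about (8.0, 5.1).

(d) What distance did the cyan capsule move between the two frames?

2.3

The cyan capsule was near (4.6, 5.2) before and (6.8, 5.9) after, so it travelled √(2.2² + 0.7²) ≈ 2.3 units.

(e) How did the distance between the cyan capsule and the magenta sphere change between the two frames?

-0.8

They were about 2.2 units apart before and 1.4 after — 0.8 units closer together.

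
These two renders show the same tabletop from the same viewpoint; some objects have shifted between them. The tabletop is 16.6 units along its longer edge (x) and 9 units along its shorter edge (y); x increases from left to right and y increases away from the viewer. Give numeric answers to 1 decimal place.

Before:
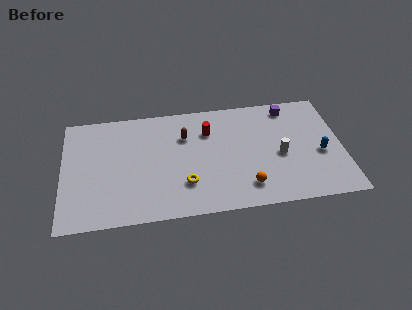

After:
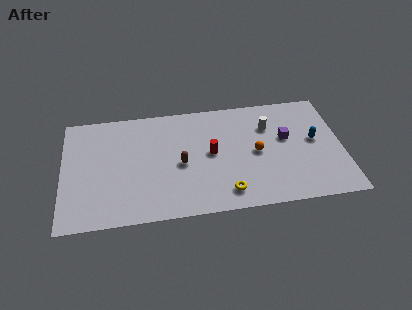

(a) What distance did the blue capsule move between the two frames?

1.1

The blue capsule was near (15.3, 3.8) before and (15.0, 4.9) after, so it travelled √(0.3² + 1.1²) ≈ 1.1 units.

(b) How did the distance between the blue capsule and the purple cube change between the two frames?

-2.6

Before: roughly 4.3 units apart; after: 1.7. That's 2.6 units closer together.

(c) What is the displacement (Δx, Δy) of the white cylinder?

(-0.6, 2.4)

The white cylinder started near (12.9, 4.0) and ended near (12.3, 6.4).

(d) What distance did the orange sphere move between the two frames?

2.7

From (10.8, 1.8) to (11.5, 4.4), the orange sphere covered √(0.7² + 2.6²) ≈ 2.7 units.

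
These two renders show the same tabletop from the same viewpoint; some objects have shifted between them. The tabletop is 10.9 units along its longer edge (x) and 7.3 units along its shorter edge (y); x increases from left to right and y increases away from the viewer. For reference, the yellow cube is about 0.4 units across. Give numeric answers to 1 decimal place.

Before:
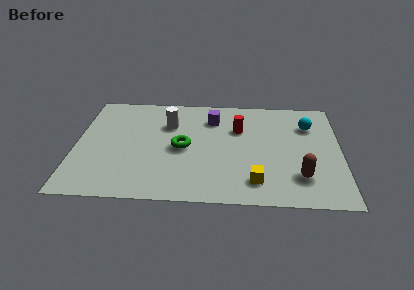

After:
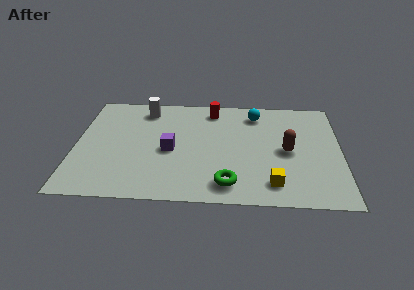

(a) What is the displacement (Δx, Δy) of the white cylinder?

(-1.0, 1.0)

From the two frames, the white cylinder sits at roughly (3.8, 5.1) before and (2.8, 6.1) after.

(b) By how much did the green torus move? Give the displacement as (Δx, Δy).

(1.9, -2.3)

The green torus started near (4.4, 3.5) and ended near (6.3, 1.2).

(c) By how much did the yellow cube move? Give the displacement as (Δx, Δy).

(0.7, -0.1)

The yellow cube started near (7.4, 1.4) and ended near (8.1, 1.3).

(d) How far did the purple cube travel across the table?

2.9

From (5.6, 5.6) to (3.9, 3.3), the purple cube covered √(1.7² + 2.3²) ≈ 2.9 units.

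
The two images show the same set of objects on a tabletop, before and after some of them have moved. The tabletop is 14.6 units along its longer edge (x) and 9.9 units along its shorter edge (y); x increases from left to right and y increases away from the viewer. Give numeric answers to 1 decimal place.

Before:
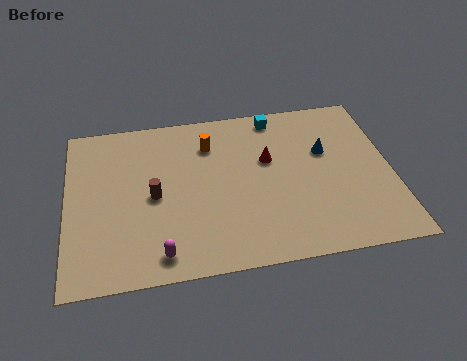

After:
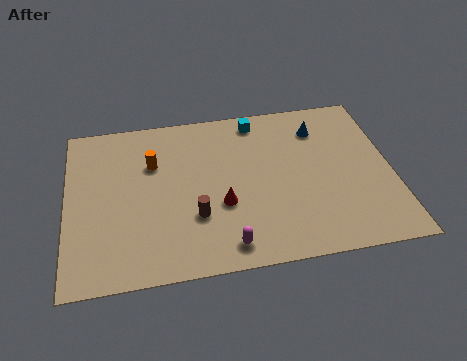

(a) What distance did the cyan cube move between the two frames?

0.9

The cyan cube moved from about (9.6, 8.8) to (8.7, 8.7), a distance of √(0.9² + 0.1²) ≈ 0.9.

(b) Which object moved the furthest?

the red cone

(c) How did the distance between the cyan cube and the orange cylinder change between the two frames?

+1.8

The distance was about 3.4 in the first image and 5.2 in the second, so they moved 1.8 units further apart.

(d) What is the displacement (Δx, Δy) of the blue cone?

(-0.2, 1.5)

The blue cone was at about (11.7, 6.2) and moved to about (11.5, 7.7).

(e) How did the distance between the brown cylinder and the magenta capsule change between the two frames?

-1.1

The distance was about 3.4 in the first image and 2.3 in the second, so they moved 1.1 units closer together.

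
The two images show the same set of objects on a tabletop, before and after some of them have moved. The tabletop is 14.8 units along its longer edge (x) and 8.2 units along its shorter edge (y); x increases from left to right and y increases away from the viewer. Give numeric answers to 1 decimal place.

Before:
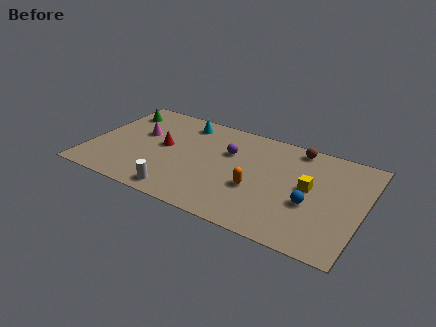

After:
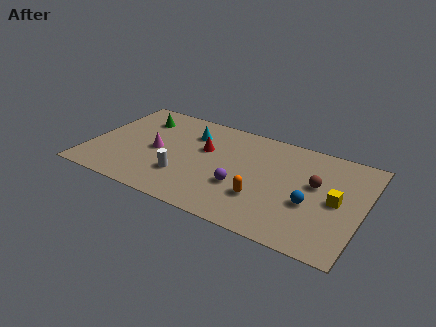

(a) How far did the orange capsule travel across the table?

0.7

The orange capsule moved from about (9.2, 3.1) to (9.6, 2.5), a distance of √(0.4² + 0.6²) ≈ 0.7.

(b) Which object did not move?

the blue sphere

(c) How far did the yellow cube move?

1.6

The yellow cube was near (11.9, 4.4) before and (13.4, 4.0) after, so it travelled √(1.5² + 0.4²) ≈ 1.6 units.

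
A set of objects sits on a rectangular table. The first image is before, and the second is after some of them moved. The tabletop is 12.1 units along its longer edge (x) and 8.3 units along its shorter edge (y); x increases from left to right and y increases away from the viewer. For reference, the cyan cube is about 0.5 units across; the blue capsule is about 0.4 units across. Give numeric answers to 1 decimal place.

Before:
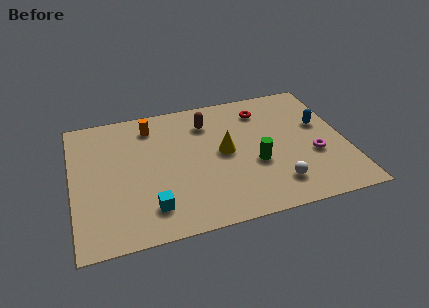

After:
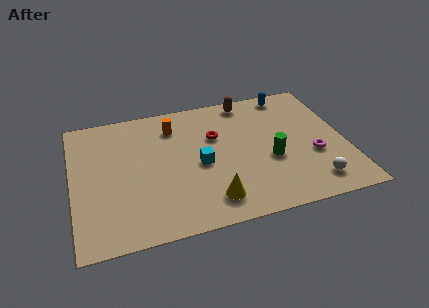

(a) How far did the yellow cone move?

2.9

The yellow cone was near (6.7, 4.3) before and (5.9, 1.5) after, so it travelled √(0.8² + 2.8²) ≈ 2.9 units.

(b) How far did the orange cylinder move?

1.0

The orange cylinder moved from about (3.6, 6.8) to (4.6, 6.5), a distance of √(1.0² + 0.3²) ≈ 1.0.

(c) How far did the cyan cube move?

3.1

The cyan cube was near (3.3, 1.7) before and (5.6, 3.8) after, so it travelled √(2.3² + 2.1²) ≈ 3.1 units.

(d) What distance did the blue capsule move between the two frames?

2.7

From (11.1, 5.0) to (9.9, 7.4), the blue capsule covered √(1.2² + 2.4²) ≈ 2.7 units.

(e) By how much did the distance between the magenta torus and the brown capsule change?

-0.6

They were about 5.6 units apart before and 5.0 after — 0.6 units closer together.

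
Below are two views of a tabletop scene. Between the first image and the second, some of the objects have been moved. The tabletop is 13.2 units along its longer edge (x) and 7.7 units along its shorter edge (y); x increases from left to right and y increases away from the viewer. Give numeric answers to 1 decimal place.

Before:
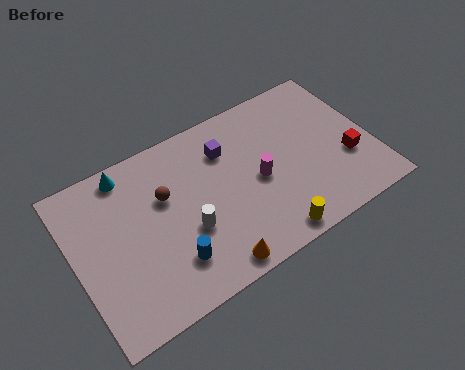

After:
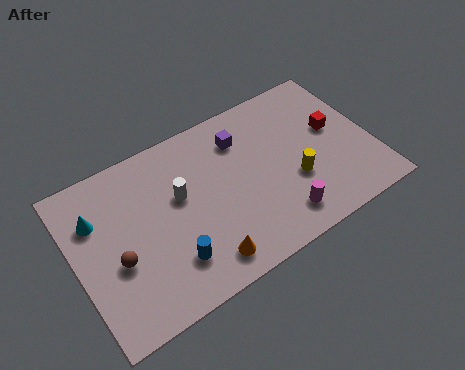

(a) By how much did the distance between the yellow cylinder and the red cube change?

-1.7

The distance was about 4.3 in the first image and 2.6 in the second, so they moved 1.7 units closer together.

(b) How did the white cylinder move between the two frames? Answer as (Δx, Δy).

(-0.1, 1.7)

From the two frames, the white cylinder sits at roughly (4.8, 2.9) before and (4.7, 4.6) after.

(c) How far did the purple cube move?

0.7

The purple cube moved from about (7.0, 5.7) to (7.7, 5.9), a distance of √(0.7² + 0.2²) ≈ 0.7.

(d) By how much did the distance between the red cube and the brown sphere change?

+1.9

The distance was about 8.2 in the first image and 10.1 in the second, so they moved 1.9 units further apart.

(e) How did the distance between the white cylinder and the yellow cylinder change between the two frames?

+1.3

They were about 3.9 units apart before and 5.2 after — 1.3 units further apart.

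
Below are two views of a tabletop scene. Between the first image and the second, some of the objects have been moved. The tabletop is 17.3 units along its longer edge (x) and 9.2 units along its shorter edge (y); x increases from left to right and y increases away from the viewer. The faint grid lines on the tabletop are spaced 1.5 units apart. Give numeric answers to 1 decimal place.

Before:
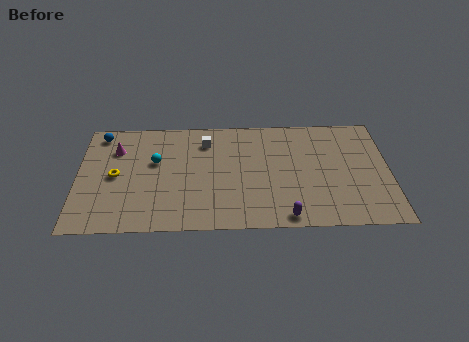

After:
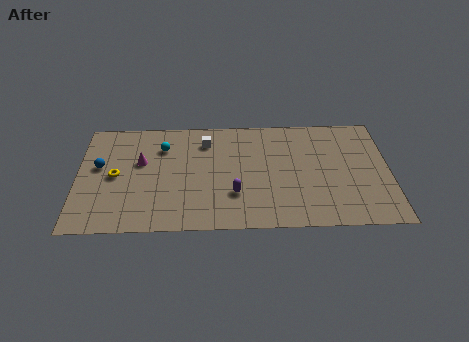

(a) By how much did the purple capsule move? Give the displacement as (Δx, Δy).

(-2.8, 1.9)

From the two frames, the purple capsule sits at roughly (11.5, 0.9) before and (8.7, 2.8) after.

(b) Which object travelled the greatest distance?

the purple capsule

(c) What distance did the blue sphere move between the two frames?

2.7

The blue sphere moved from about (1.2, 8.0) to (1.2, 5.3), a distance of √(0.0² + 2.7²) ≈ 2.7.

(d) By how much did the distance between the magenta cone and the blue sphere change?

+0.7

Before: roughly 1.6 units apart; after: 2.3. That's 0.7 units further apart.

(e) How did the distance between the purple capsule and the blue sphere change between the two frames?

-4.6

They were about 12.5 units apart before and 7.9 after — 4.6 units closer together.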